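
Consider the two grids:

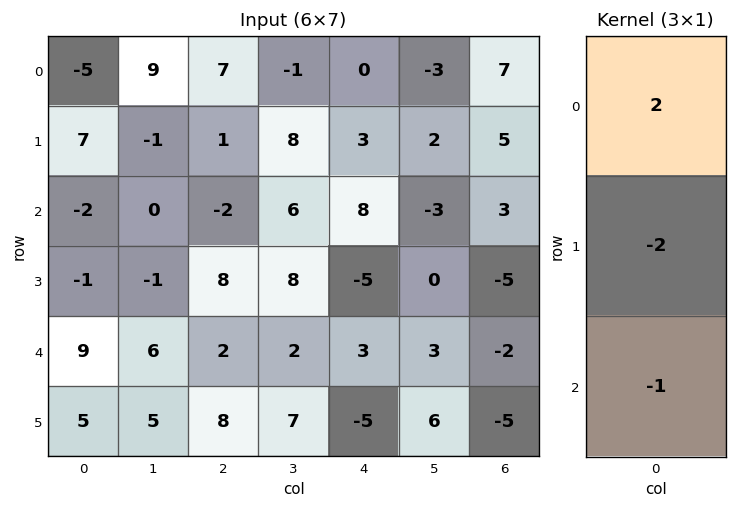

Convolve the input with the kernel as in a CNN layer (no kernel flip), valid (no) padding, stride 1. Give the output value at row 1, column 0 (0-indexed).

The receptive field on the input at this output position is [7 / -2 / -1]. Elementwise product with the kernel and sum: 7·2 + -2·-2 + -1·-1.

19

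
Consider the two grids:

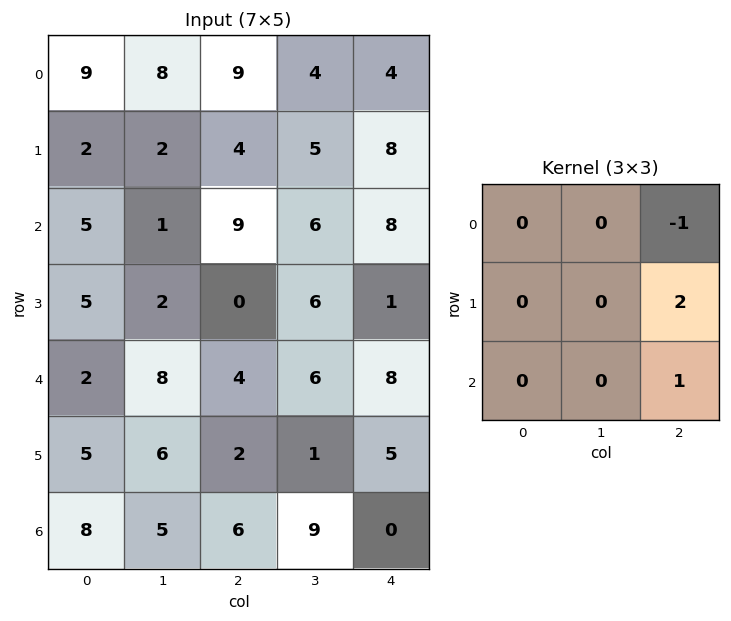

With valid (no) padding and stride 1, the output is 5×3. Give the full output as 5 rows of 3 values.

Output[0,0]: The receptive field on the input at this output position is [9 8 9 / 2 2 4 / 5 1 9]. Elementwise product with the kernel and sum: 9·-1 + 4·2 + 9·1.

8 12 20
14 13 9
-5 12 2
10 7 20
6 5 2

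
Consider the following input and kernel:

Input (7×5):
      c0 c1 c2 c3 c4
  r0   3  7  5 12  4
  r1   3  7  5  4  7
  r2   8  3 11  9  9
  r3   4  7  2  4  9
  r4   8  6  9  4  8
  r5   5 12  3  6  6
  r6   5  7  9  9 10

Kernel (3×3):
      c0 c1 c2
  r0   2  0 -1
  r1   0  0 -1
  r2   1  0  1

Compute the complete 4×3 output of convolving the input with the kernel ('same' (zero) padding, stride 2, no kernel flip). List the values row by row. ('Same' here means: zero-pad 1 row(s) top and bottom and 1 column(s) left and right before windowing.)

Output[0,0]: The receptive field on the zero-padded input at this output position is [0 0 0 / 0 3 7 / 0 3 7]. Elementwise product with the kernel and sum: 0·2 + 0·-1 + 7·-1 + 0·1 + 7·1.

0 -1 4
-3 12 12
-1 24 14
-19 9 12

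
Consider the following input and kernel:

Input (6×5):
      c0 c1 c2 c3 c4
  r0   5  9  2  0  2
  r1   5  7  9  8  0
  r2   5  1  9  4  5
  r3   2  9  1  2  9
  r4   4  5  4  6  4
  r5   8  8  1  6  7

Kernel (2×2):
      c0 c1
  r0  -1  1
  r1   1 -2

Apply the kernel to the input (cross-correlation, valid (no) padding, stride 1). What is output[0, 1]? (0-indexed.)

The receptive field on the input at this output position is [9 2 / 7 9]. Elementwise product with the kernel and sum: 9·-1 + 2·1 + 7·1 + 9·-2.

-18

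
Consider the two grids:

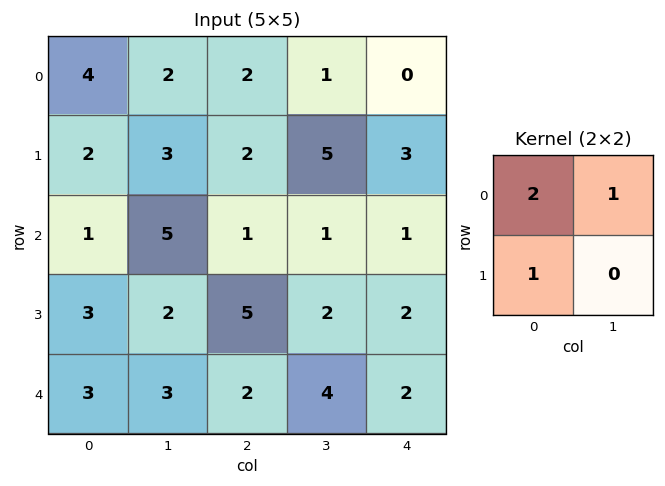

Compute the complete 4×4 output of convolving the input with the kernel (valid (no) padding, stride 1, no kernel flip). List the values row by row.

12 9 7 7
8 13 10 14
10 13 8 5
11 12 14 10

Output[0,0]: The receptive field on the input at this output position is [4 2 / 2 3]. Elementwise product with the kernel and sum: 4·2 + 2·1 + 2·1.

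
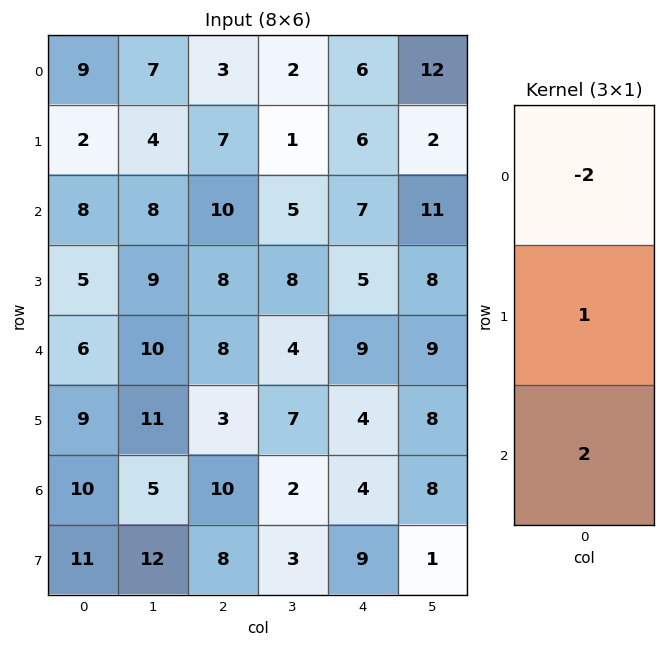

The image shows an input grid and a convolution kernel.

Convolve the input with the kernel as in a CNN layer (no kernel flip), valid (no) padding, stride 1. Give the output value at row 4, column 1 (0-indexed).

The receptive field on the input at this output position is [10 / 11 / 5]. Elementwise product with the kernel and sum: 10·-2 + 11·1 + 5·2.

1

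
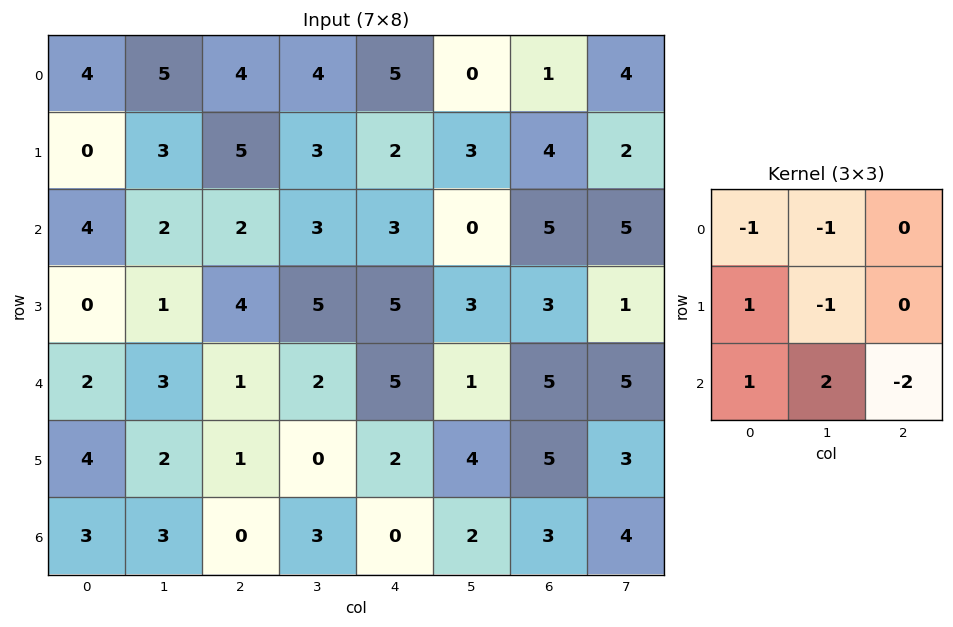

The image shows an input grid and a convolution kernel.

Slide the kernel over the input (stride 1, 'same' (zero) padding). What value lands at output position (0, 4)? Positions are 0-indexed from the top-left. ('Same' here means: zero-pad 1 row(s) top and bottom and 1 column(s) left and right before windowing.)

The receptive field on the zero-padded input at this output position is [0 0 0 / 4 5 0 / 3 2 3]. Elementwise product with the kernel and sum: 0·-1 + 0·-1 + 4·1 + 5·-1 + 3·1 + 2·2 + 3·-2.

0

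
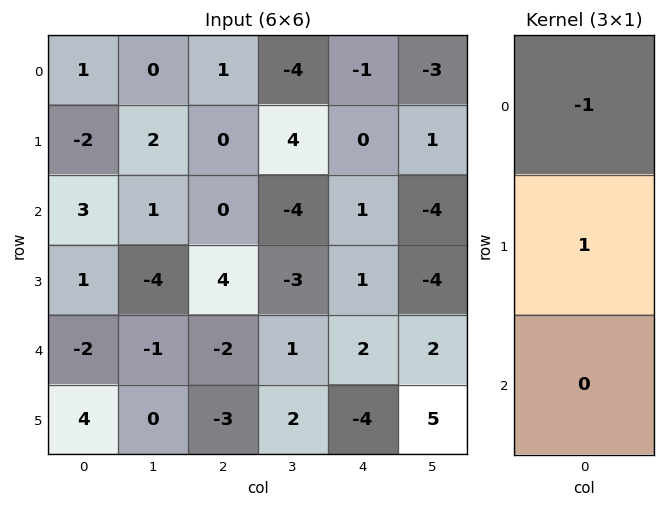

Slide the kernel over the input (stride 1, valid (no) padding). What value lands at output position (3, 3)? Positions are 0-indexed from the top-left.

4

The receptive field on the input at this output position is [-3 / 1 / 2]. Elementwise product with the kernel and sum: -3·-1 + 1·1.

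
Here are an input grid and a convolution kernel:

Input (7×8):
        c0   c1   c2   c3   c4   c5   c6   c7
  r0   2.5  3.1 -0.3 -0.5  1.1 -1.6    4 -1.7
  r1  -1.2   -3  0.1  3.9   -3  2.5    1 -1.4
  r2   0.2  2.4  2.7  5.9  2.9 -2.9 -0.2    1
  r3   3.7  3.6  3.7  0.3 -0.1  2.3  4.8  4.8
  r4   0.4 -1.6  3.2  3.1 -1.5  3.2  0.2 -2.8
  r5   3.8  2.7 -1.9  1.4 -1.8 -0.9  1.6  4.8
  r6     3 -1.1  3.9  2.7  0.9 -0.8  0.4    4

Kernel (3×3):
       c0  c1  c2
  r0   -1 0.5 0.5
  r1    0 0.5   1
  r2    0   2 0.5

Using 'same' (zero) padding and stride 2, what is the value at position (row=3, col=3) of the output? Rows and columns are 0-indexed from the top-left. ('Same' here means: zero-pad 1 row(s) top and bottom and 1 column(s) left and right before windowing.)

8.3

The receptive field on the zero-padded input at this output position is [-0.9 1.6 4.8 / -0.8 0.4 4 / 0 0 0]. Elementwise product with the kernel and sum: -0.9·-1 + 1.6·0.5 + 4.8·0.5 + 0.4·0.5 + 4·1 + 0·2 + 0·0.5.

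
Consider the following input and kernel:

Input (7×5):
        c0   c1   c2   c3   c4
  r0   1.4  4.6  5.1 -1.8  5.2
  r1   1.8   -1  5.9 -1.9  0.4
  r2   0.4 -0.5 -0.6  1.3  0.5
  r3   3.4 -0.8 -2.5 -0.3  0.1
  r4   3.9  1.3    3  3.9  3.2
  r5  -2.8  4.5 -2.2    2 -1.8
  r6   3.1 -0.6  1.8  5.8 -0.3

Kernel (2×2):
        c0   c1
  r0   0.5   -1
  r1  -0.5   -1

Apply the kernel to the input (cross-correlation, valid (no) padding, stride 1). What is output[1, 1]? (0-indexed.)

-5.55

The receptive field on the input at this output position is [-1 5.9 / -0.5 -0.6]. Elementwise product with the kernel and sum: -1·0.5 + 5.9·-1 + -0.5·-0.5 + -0.6·-1.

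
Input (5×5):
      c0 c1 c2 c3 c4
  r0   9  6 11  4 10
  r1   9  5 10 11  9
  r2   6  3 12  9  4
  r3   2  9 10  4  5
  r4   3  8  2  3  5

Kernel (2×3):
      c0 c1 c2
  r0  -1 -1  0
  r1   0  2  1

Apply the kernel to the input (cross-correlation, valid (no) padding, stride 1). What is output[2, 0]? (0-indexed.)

19

The receptive field on the input at this output position is [6 3 12 / 2 9 10]. Elementwise product with the kernel and sum: 6·-1 + 3·-1 + 9·2 + 10·1.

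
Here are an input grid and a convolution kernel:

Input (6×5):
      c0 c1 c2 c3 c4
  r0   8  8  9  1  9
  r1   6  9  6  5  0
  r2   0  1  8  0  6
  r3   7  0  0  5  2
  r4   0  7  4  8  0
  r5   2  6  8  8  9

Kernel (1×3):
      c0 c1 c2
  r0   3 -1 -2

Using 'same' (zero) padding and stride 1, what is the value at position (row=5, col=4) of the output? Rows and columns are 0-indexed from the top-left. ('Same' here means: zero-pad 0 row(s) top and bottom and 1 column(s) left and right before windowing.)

15

The receptive field on the zero-padded input at this output position is [8 9 0]. Elementwise product with the kernel and sum: 8·3 + 9·-1 + 0·-2.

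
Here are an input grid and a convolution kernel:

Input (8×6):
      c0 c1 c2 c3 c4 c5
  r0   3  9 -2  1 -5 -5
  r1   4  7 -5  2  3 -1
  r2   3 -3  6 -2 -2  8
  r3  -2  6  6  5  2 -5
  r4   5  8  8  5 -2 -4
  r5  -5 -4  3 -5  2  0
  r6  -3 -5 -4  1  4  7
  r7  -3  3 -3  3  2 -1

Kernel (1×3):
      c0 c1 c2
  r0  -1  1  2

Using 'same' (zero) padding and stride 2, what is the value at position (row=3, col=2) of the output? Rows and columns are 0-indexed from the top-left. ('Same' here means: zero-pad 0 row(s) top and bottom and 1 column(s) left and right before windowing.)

17

The receptive field on the zero-padded input at this output position is [1 4 7]. Elementwise product with the kernel and sum: 1·-1 + 4·1 + 7·2.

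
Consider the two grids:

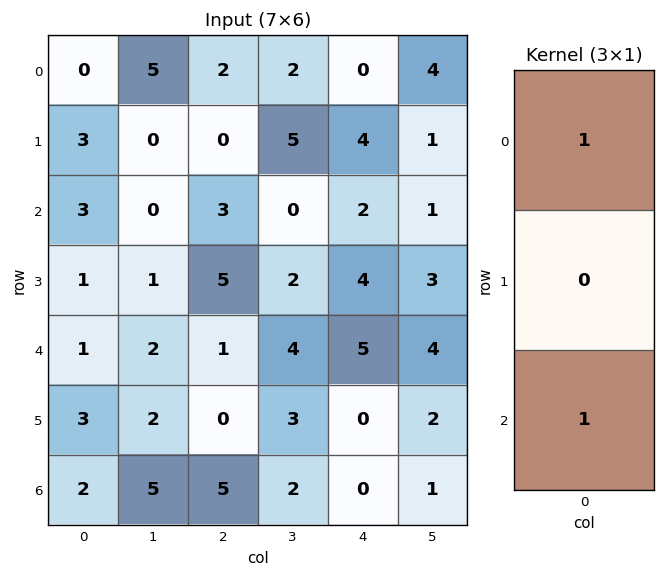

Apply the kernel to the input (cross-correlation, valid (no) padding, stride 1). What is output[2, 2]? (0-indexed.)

4

The receptive field on the input at this output position is [3 / 5 / 1]. Elementwise product with the kernel and sum: 3·1 + 1·1.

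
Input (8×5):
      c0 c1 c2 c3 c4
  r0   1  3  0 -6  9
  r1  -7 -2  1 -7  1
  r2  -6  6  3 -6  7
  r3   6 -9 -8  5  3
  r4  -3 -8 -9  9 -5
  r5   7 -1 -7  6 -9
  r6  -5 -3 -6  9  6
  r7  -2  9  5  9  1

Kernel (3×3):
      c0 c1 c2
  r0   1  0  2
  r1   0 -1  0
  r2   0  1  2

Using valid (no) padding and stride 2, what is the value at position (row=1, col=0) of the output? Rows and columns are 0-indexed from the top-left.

-17

The receptive field on the input at this output position is [-6 6 3 / 6 -9 -8 / -3 -8 -9]. Elementwise product with the kernel and sum: -6·1 + 3·2 + -9·-1 + -8·1 + -9·2.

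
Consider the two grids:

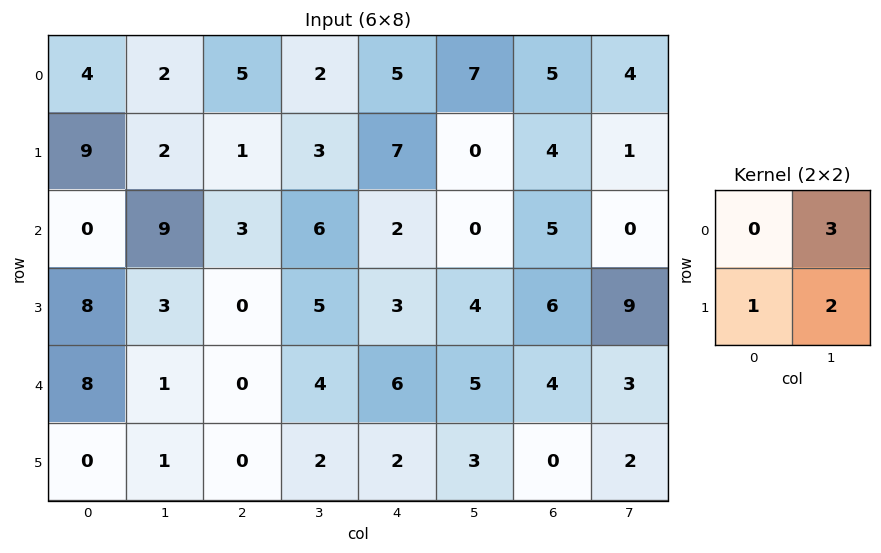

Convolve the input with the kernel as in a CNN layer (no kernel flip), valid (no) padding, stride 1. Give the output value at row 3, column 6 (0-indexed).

The receptive field on the input at this output position is [6 9 / 4 3]. Elementwise product with the kernel and sum: 9·3 + 4·1 + 3·2.

37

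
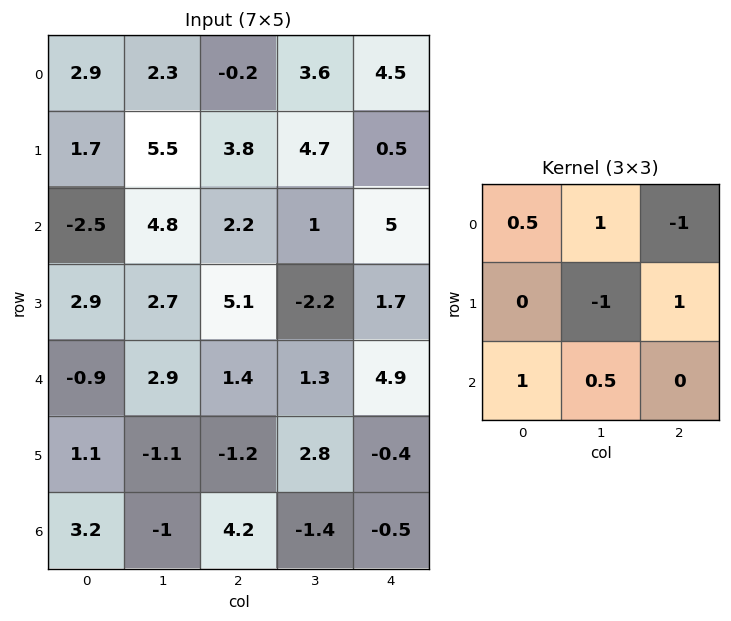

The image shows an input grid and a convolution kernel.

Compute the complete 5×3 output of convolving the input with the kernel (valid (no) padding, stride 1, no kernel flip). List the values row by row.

Output[0,0]: The receptive field on the input at this output position is [2.9 2.3 -0.2 / 1.7 5.5 3.8 / -2.5 4.8 2.2]. Elementwise product with the kernel and sum: 2.9·0.5 + 2.3·1 + -0.2·-1 + 5.5·-1 + 3.8·1 + -2.5·1 + 4.8·0.5.

2.15 4.15 -2.5
4.2 5.9 14.1
4.3 -0.1 3.05
-1.9 6.85 2.45
3.65 6.65 -2.6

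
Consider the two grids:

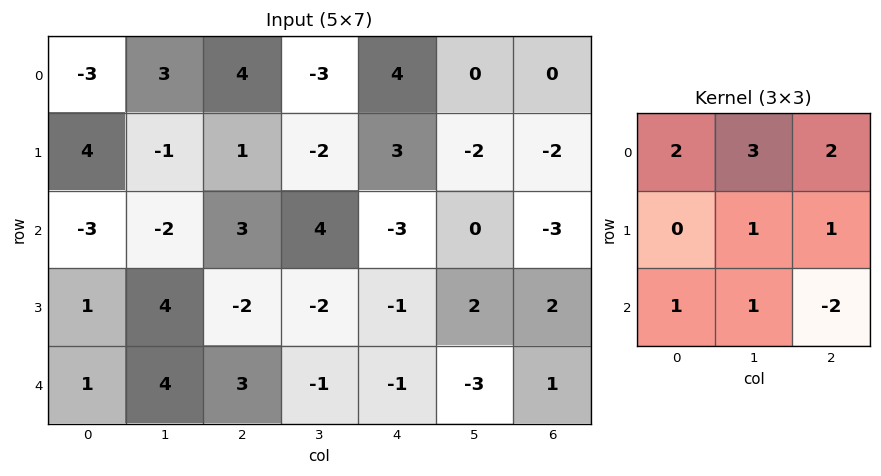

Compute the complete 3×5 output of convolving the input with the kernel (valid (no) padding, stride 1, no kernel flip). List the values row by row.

0 4 21 8 7
17 10 1 -9 -10
-5 18 13 4 -14

Output[0,0]: The receptive field on the input at this output position is [-3 3 4 / 4 -1 1 / -3 -2 3]. Elementwise product with the kernel and sum: -3·2 + 3·3 + 4·2 + -1·1 + 1·1 + -3·1 + -2·1 + 3·-2.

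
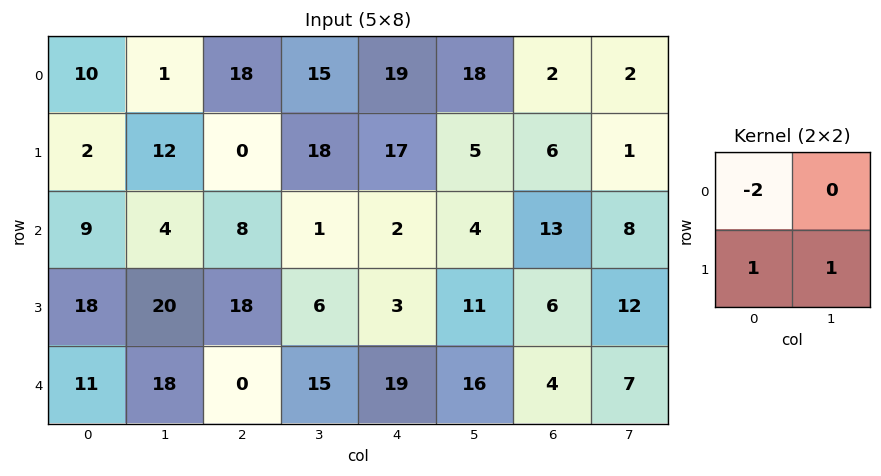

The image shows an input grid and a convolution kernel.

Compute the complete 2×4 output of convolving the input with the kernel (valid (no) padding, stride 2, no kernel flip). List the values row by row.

Output[0,0]: The receptive field on the input at this output position is [10 1 / 2 12]. Elementwise product with the kernel and sum: 10·-2 + 2·1 + 12·1.

-6 -18 -16 3
20 8 10 -8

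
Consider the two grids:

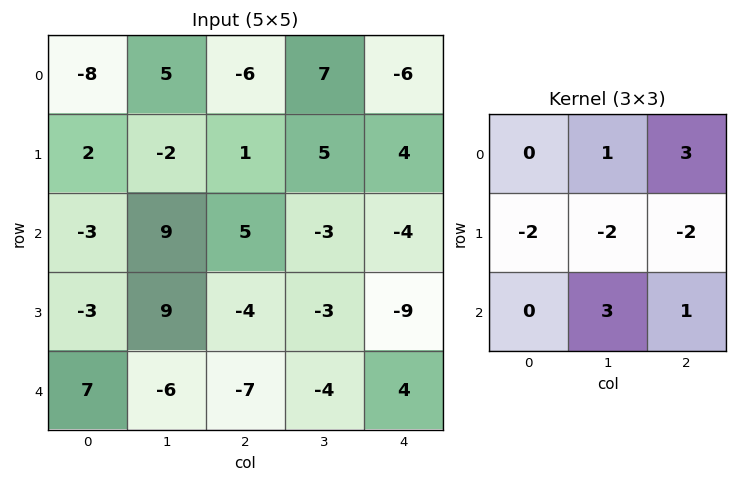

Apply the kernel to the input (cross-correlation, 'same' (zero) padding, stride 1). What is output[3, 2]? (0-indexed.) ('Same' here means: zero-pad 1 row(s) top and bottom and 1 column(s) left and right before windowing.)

The receptive field on the zero-padded input at this output position is [9 5 -3 / 9 -4 -3 / -6 -7 -4]. Elementwise product with the kernel and sum: 5·1 + -3·3 + 9·-2 + -4·-2 + -3·-2 + -7·3 + -4·1.

-33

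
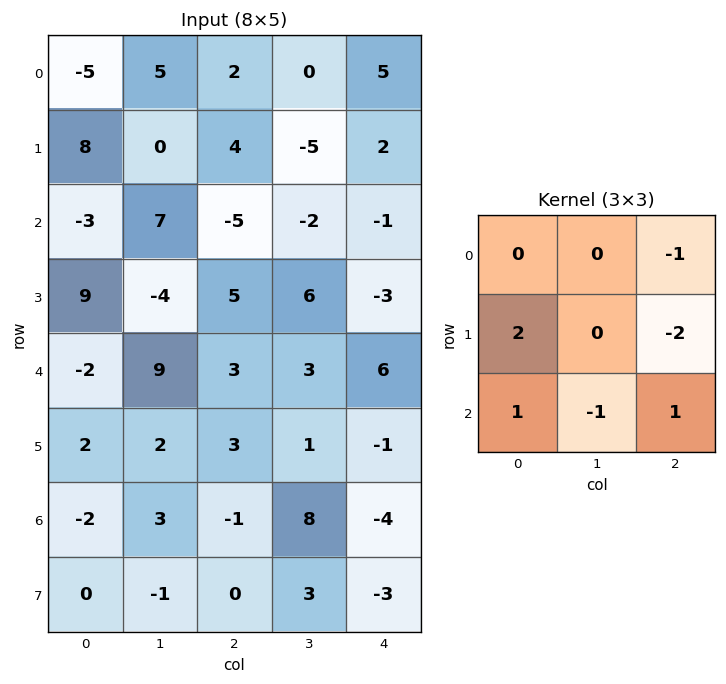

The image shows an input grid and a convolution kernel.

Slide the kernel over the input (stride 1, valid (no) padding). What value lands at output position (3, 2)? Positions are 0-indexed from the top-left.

The receptive field on the input at this output position is [5 6 -3 / 3 3 6 / 3 1 -1]. Elementwise product with the kernel and sum: -3·-1 + 3·2 + 6·-2 + 3·1 + 1·-1 + -1·1.

-2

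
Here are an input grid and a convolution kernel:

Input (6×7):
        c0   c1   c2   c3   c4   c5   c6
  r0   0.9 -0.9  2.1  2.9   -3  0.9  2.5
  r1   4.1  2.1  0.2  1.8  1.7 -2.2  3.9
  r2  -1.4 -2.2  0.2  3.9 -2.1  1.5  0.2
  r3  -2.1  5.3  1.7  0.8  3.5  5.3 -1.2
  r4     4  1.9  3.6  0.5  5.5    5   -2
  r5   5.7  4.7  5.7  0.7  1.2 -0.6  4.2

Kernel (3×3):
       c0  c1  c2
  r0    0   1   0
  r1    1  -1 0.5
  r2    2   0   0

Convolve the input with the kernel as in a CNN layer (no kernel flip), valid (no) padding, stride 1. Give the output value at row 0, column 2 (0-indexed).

2.55

The receptive field on the input at this output position is [2.1 2.9 -3 / 0.2 1.8 1.7 / 0.2 3.9 -2.1]. Elementwise product with the kernel and sum: 2.9·1 + 0.2·1 + 1.8·-1 + 1.7·0.5 + 0.2·2.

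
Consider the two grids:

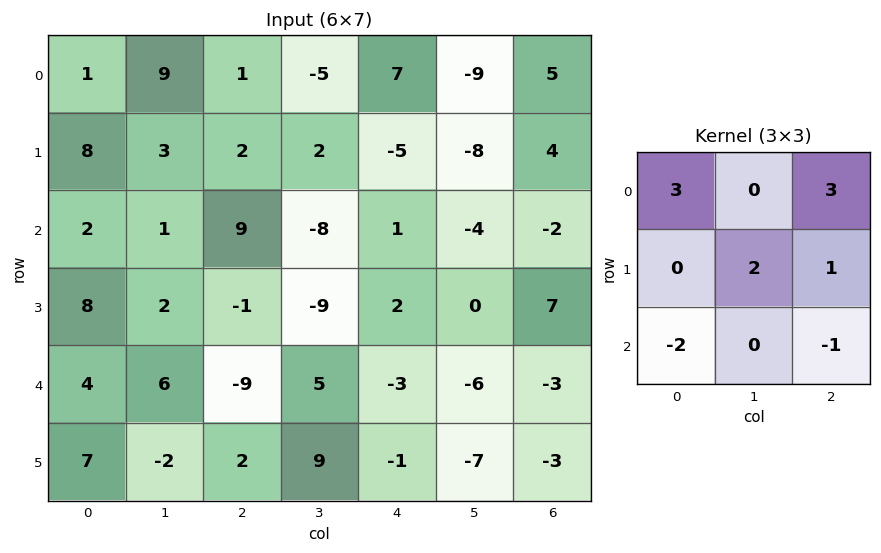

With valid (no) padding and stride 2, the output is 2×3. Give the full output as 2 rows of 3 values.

1 4 24
37 35 13

Output[0,0]: The receptive field on the input at this output position is [1 9 1 / 8 3 2 / 2 1 9]. Elementwise product with the kernel and sum: 1·3 + 1·3 + 3·2 + 2·1 + 2·-2 + 9·-1.
Output[0,1]: The receptive field on the input at this output position is [1 -5 7 / 2 2 -5 / 9 -8 1]. Elementwise product with the kernel and sum: 1·3 + 7·3 + 2·2 + -5·1 + 9·-2 + 1·-1.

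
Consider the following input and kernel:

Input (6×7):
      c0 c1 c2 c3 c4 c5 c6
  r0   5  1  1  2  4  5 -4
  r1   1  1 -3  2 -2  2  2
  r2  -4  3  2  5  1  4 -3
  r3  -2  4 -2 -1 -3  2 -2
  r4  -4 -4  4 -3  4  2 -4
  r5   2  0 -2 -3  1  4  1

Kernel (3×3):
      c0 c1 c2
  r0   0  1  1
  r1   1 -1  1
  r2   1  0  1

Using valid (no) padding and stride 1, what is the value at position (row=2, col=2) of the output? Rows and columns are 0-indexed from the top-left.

The receptive field on the input at this output position is [2 5 1 / -2 -1 -3 / 4 -3 4]. Elementwise product with the kernel and sum: 5·1 + 1·1 + -2·1 + -1·-1 + -3·1 + 4·1 + 4·1.

10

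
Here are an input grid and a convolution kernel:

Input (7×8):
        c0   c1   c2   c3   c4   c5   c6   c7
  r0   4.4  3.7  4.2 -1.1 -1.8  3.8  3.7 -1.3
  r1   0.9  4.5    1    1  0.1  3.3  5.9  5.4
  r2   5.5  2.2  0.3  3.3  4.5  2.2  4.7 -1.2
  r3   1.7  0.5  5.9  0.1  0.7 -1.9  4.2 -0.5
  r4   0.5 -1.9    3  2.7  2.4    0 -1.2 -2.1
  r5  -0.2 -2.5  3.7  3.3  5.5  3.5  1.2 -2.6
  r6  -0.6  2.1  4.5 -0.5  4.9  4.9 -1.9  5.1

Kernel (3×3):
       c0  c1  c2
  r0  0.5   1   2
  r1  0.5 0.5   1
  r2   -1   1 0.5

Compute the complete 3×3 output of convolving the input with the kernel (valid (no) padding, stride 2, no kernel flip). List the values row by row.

14.85 3.75 17.95
11.65 17.05 14.45
11.65 15.45 3.55

Output[0,0]: The receptive field on the input at this output position is [4.4 3.7 4.2 / 0.9 4.5 1 / 5.5 2.2 0.3]. Elementwise product with the kernel and sum: 4.4·0.5 + 3.7·1 + 4.2·2 + 0.9·0.5 + 4.5·0.5 + 1·1 + 5.5·-1 + 2.2·1 + 0.3·0.5.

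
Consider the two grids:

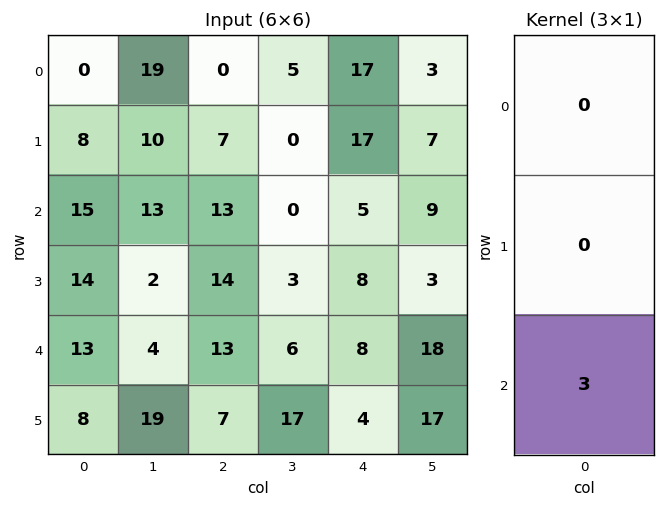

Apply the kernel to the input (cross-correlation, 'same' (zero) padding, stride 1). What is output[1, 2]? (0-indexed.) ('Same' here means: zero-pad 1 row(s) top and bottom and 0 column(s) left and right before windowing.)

The receptive field on the zero-padded input at this output position is [0 / 7 / 13]. Elementwise product with the kernel and sum: 13·3.

39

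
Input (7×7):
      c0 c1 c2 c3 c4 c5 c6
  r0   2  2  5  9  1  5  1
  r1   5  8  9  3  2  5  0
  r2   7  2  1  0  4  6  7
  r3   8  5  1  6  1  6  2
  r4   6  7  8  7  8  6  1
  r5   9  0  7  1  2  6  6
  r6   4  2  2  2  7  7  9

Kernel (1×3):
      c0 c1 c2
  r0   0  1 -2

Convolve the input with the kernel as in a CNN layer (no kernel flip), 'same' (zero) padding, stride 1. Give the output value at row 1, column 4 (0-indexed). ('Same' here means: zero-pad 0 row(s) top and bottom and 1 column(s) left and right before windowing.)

-8

The receptive field on the zero-padded input at this output position is [3 2 5]. Elementwise product with the kernel and sum: 2·1 + 5·-2.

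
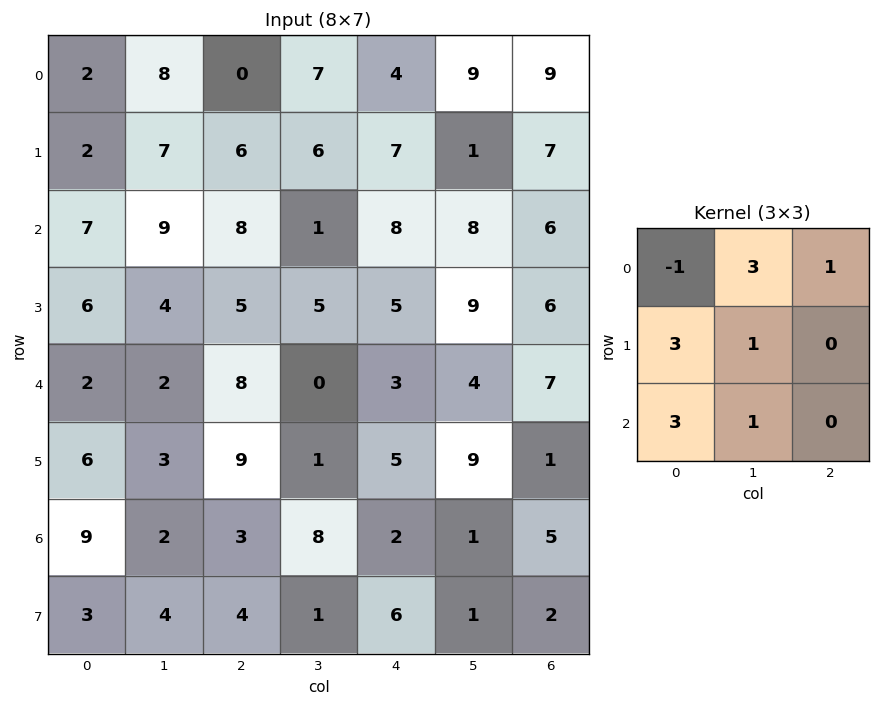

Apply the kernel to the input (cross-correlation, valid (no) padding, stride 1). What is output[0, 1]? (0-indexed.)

The receptive field on the input at this output position is [8 0 7 / 7 6 6 / 9 8 1]. Elementwise product with the kernel and sum: 8·-1 + 0·3 + 7·1 + 7·3 + 6·1 + 9·3 + 8·1.

61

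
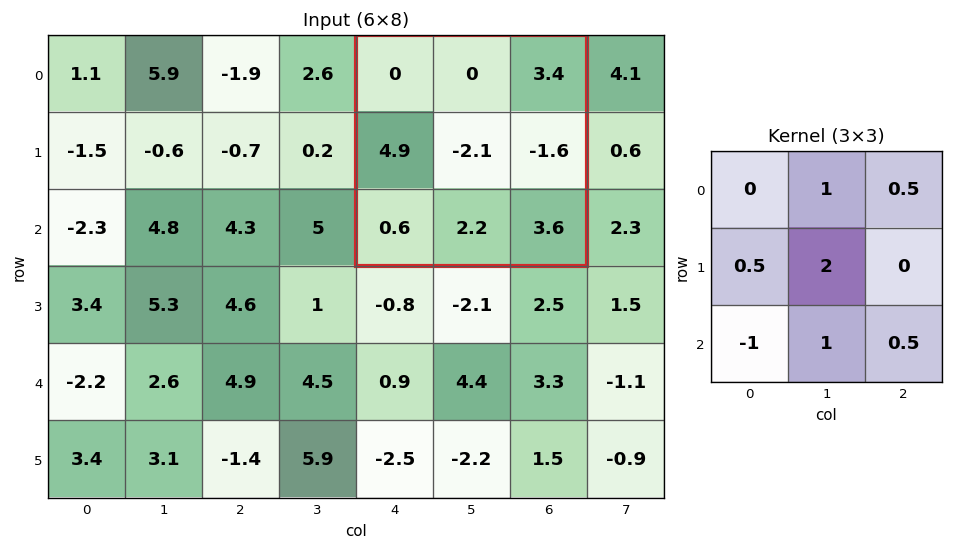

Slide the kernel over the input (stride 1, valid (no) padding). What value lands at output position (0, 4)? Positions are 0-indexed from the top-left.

The receptive field on the input at this output position is [0 0 3.4 / 4.9 -2.1 -1.6 / 0.6 2.2 3.6]. Elementwise product with the kernel and sum: 0·1 + 3.4·0.5 + 4.9·0.5 + -2.1·2 + 0.6·-1 + 2.2·1 + 3.6·0.5.

3.35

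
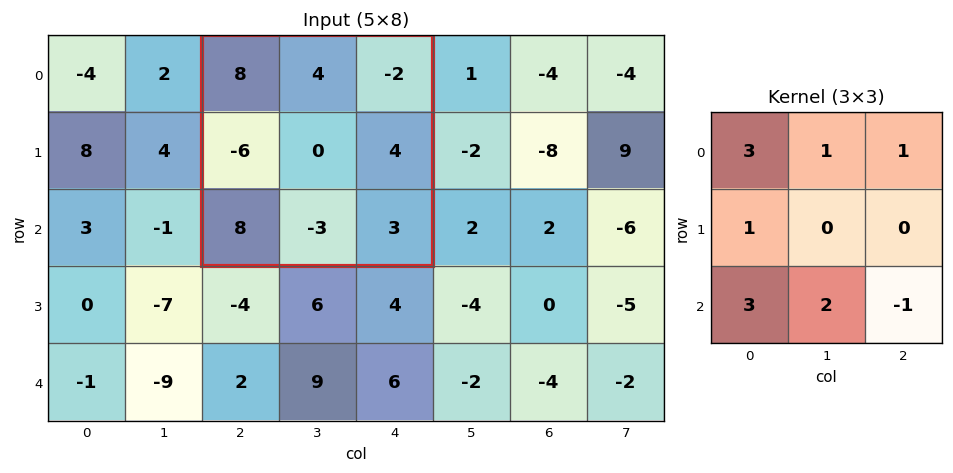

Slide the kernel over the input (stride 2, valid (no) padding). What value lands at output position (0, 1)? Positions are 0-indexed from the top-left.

The receptive field on the input at this output position is [8 4 -2 / -6 0 4 / 8 -3 3]. Elementwise product with the kernel and sum: 8·3 + 4·1 + -2·1 + -6·1 + 8·3 + -3·2 + 3·-1.

35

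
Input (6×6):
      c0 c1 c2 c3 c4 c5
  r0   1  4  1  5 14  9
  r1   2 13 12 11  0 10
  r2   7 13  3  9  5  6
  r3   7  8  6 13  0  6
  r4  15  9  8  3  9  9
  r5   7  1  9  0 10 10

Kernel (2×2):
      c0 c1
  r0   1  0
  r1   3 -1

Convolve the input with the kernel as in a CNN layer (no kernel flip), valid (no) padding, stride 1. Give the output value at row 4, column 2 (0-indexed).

35

The receptive field on the input at this output position is [8 3 / 9 0]. Elementwise product with the kernel and sum: 8·1 + 9·3 + 0·-1.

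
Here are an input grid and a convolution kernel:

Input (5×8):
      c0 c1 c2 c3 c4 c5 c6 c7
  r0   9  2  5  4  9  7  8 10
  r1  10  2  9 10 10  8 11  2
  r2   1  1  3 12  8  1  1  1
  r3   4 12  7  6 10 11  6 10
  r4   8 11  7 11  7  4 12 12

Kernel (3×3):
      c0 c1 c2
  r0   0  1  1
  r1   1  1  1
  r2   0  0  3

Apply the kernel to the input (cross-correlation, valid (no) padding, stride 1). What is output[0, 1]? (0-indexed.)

66

The receptive field on the input at this output position is [2 5 4 / 2 9 10 / 1 3 12]. Elementwise product with the kernel and sum: 5·1 + 4·1 + 2·1 + 9·1 + 10·1 + 12·3.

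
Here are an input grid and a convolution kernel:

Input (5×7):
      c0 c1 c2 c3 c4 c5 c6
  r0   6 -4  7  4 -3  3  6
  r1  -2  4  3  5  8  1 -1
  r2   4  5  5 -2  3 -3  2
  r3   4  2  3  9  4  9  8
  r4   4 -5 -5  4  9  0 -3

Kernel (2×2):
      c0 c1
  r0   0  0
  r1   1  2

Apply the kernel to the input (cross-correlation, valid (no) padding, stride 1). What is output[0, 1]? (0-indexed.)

10

The receptive field on the input at this output position is [-4 7 / 4 3]. Elementwise product with the kernel and sum: 4·1 + 3·2.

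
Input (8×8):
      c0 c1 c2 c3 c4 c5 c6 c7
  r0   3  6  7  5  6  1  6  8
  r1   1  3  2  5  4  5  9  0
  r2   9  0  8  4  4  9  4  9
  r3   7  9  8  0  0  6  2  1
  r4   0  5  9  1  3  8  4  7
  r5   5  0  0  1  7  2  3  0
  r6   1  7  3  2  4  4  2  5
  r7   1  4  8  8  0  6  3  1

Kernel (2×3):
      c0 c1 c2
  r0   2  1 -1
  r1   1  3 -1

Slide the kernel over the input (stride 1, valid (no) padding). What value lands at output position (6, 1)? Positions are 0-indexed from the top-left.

The receptive field on the input at this output position is [7 3 2 / 4 8 8]. Elementwise product with the kernel and sum: 7·2 + 3·1 + 2·-1 + 4·1 + 8·3 + 8·-1.

35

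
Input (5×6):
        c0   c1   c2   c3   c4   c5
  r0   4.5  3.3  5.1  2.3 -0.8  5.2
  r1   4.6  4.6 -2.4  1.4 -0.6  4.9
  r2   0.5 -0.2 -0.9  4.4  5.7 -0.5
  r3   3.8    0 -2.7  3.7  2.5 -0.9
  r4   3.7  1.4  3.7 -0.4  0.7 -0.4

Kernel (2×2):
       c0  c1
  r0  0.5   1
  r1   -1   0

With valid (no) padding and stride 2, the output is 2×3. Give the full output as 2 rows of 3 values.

Output[0,0]: The receptive field on the input at this output position is [4.5 3.3 / 4.6 4.6]. Elementwise product with the kernel and sum: 4.5·0.5 + 3.3·1 + 4.6·-1.

0.95 7.25 5.4
-3.75 6.65 -0.15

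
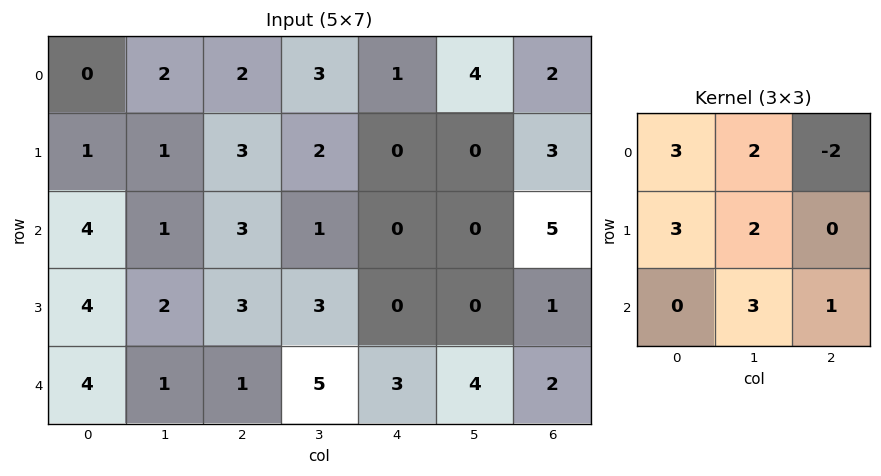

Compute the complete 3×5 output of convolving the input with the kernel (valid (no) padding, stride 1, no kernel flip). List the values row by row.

11 23 26 9 12
22 26 33 9 -5
28 27 44 25 4

Output[0,0]: The receptive field on the input at this output position is [0 2 2 / 1 1 3 / 4 1 3]. Elementwise product with the kernel and sum: 0·3 + 2·2 + 2·-2 + 1·3 + 1·2 + 1·3 + 3·1.
Output[0,1]: The receptive field on the input at this output position is [2 2 3 / 1 3 2 / 1 3 1]. Elementwise product with the kernel and sum: 2·3 + 2·2 + 3·-2 + 1·3 + 3·2 + 3·3 + 1·1.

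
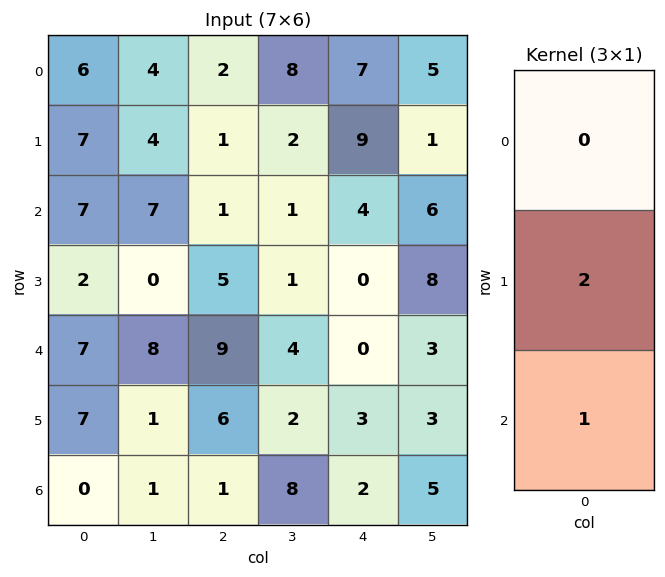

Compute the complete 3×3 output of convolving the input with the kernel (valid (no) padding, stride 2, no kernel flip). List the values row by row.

Output[0,0]: The receptive field on the input at this output position is [6 / 7 / 7]. Elementwise product with the kernel and sum: 7·2 + 7·1.

21 3 22
11 19 0
14 13 8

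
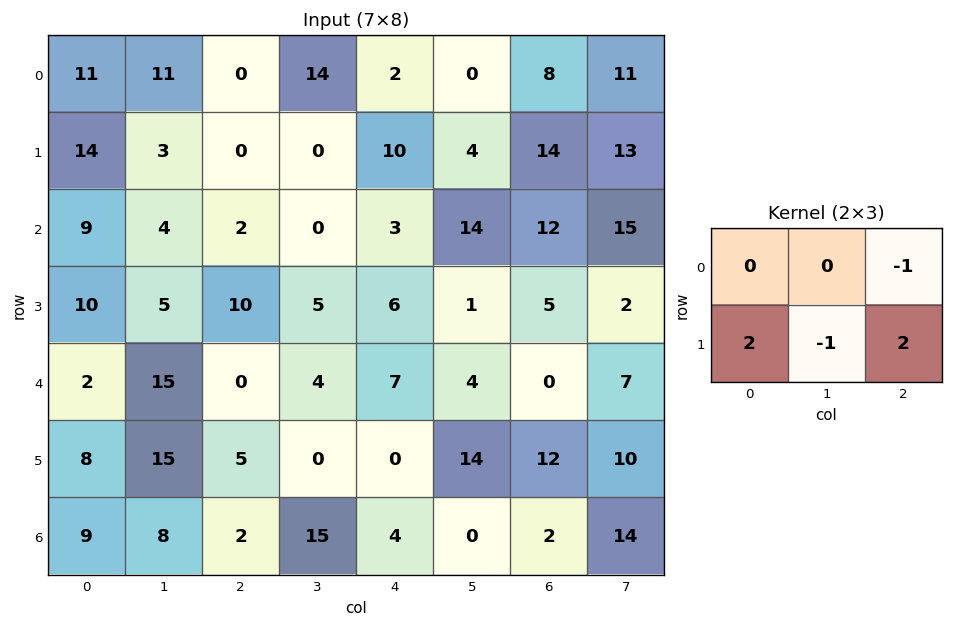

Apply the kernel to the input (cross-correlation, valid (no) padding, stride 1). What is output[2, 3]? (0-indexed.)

The receptive field on the input at this output position is [0 3 14 / 5 6 1]. Elementwise product with the kernel and sum: 14·-1 + 5·2 + 6·-1 + 1·2.

-8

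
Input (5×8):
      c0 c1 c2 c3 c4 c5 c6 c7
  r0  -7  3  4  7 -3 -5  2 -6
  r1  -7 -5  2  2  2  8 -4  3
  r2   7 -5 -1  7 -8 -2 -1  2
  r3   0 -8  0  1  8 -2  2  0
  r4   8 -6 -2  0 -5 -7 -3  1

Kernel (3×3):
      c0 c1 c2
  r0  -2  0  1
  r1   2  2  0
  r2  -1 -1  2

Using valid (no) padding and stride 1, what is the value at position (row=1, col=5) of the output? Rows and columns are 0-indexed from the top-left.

The receptive field on the input at this output position is [8 -4 3 / -2 -1 2 / -2 2 0]. Elementwise product with the kernel and sum: 8·-2 + 3·1 + -2·2 + -1·2 + -2·-1 + 2·-1 + 0·2.

-19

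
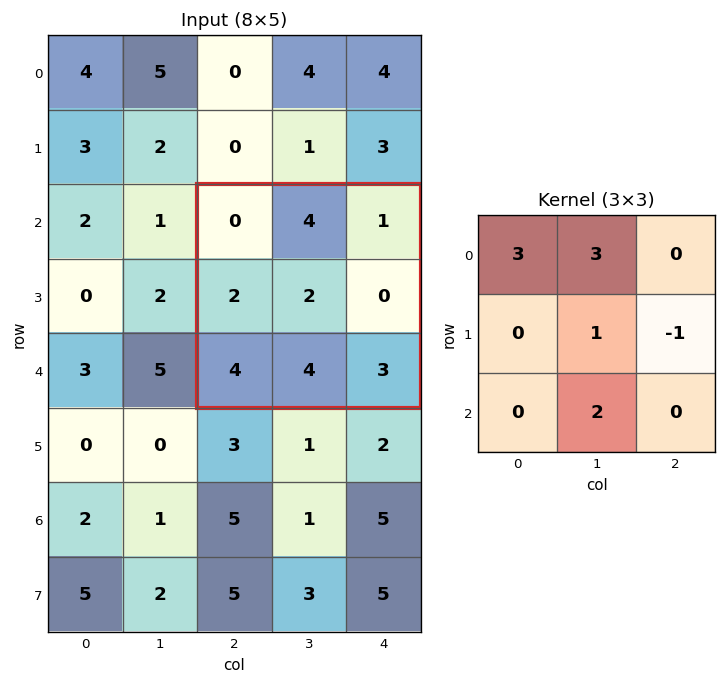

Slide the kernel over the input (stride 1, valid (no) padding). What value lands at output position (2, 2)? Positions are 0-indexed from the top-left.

The receptive field on the input at this output position is [0 4 1 / 2 2 0 / 4 4 3]. Elementwise product with the kernel and sum: 0·3 + 4·3 + 2·1 + 0·-1 + 4·2.

22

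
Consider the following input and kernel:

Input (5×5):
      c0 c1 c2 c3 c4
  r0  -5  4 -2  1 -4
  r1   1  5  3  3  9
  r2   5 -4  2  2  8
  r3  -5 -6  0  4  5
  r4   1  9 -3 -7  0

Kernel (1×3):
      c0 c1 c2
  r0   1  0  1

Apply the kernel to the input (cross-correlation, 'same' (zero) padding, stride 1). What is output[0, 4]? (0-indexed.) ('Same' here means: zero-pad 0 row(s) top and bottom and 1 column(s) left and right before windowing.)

The receptive field on the zero-padded input at this output position is [1 -4 0]. Elementwise product with the kernel and sum: 1·1 + 0·1.

1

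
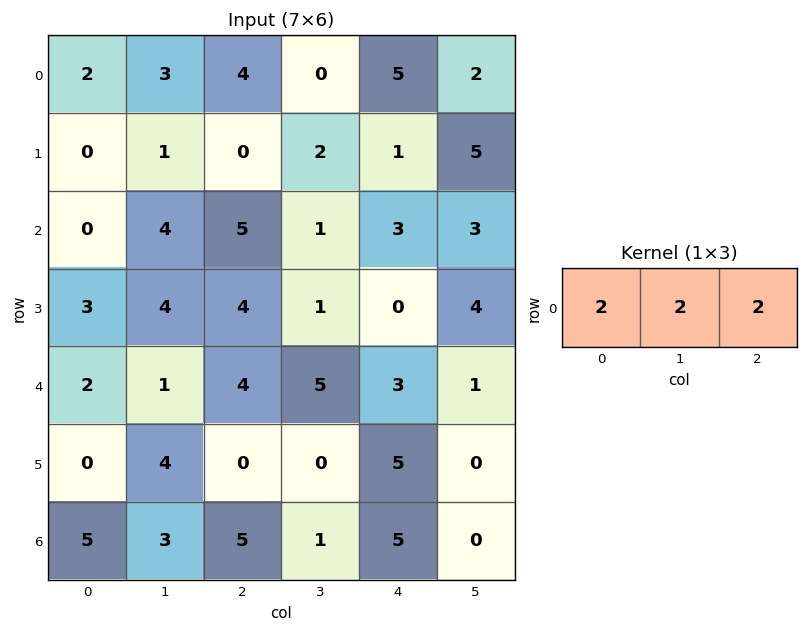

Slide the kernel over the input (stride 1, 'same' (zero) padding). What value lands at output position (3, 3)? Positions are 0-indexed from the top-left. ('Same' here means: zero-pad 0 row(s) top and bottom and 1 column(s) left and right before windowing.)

10

The receptive field on the zero-padded input at this output position is [4 1 0]. Elementwise product with the kernel and sum: 4·2 + 1·2 + 0·2.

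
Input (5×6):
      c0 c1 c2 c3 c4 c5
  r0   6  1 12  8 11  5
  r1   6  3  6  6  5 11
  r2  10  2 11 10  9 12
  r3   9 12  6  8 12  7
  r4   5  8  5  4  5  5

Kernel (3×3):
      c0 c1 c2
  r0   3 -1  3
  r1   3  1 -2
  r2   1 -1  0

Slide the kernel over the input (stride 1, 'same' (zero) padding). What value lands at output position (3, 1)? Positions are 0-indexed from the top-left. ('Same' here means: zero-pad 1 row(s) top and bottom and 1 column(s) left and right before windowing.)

The receptive field on the zero-padded input at this output position is [10 2 11 / 9 12 6 / 5 8 5]. Elementwise product with the kernel and sum: 10·3 + 2·-1 + 11·3 + 9·3 + 12·1 + 6·-2 + 5·1 + 8·-1.

85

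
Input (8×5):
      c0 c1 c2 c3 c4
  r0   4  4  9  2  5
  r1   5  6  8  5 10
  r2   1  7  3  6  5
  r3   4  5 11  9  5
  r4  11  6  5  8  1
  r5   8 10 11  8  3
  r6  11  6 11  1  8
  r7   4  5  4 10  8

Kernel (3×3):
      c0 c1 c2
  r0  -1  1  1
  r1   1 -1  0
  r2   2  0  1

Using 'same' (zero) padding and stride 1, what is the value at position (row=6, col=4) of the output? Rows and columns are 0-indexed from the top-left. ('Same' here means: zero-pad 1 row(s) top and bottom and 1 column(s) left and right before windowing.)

The receptive field on the zero-padded input at this output position is [8 3 0 / 1 8 0 / 10 8 0]. Elementwise product with the kernel and sum: 8·-1 + 3·1 + 0·1 + 1·1 + 8·-1 + 10·2 + 0·1.

8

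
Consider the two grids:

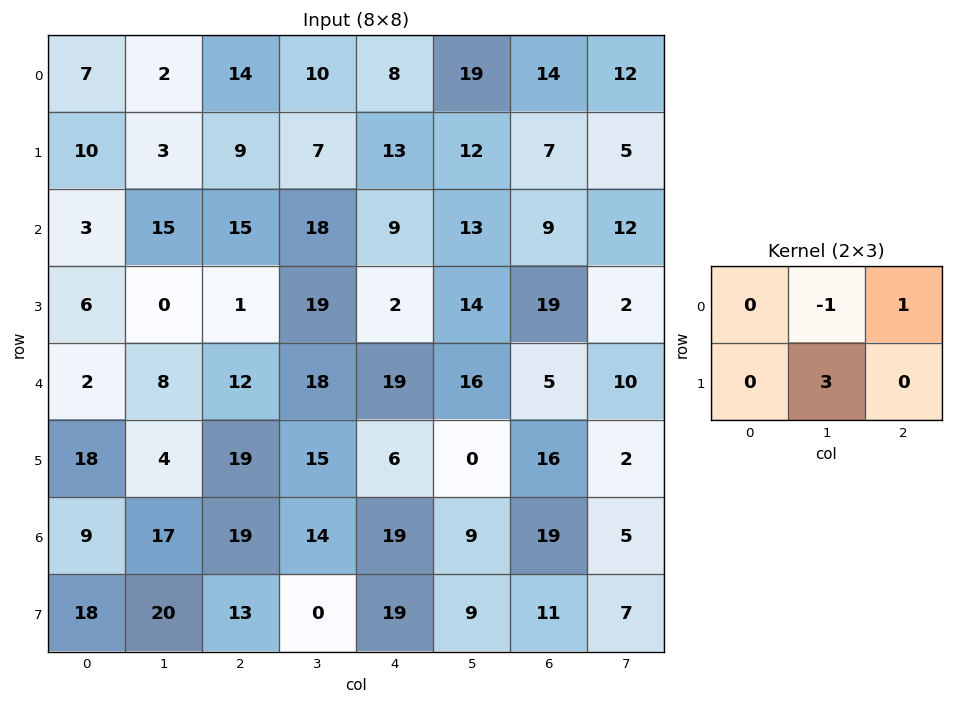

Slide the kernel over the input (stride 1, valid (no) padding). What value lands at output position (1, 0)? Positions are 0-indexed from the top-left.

51

The receptive field on the input at this output position is [10 3 9 / 3 15 15]. Elementwise product with the kernel and sum: 3·-1 + 9·1 + 15·3.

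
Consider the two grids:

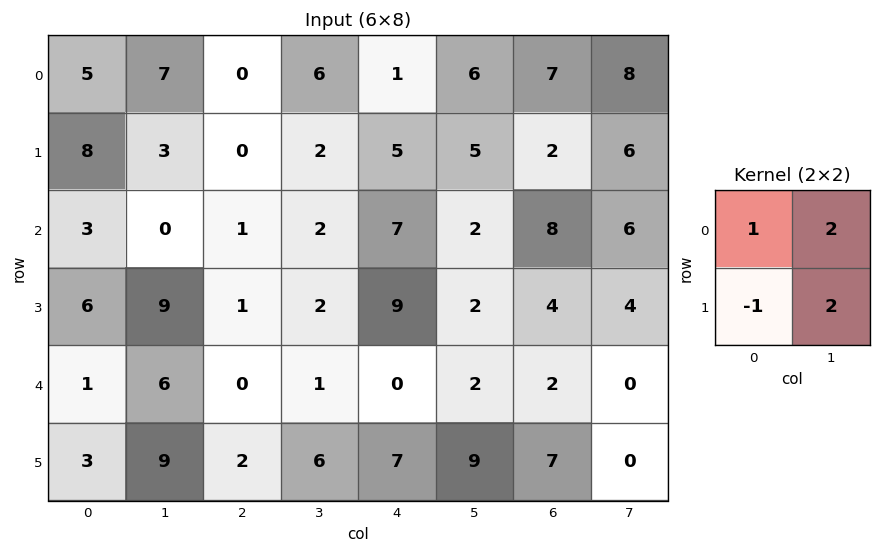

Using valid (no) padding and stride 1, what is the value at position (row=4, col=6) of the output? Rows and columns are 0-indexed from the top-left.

-5

The receptive field on the input at this output position is [2 0 / 7 0]. Elementwise product with the kernel and sum: 2·1 + 0·2 + 7·-1 + 0·2.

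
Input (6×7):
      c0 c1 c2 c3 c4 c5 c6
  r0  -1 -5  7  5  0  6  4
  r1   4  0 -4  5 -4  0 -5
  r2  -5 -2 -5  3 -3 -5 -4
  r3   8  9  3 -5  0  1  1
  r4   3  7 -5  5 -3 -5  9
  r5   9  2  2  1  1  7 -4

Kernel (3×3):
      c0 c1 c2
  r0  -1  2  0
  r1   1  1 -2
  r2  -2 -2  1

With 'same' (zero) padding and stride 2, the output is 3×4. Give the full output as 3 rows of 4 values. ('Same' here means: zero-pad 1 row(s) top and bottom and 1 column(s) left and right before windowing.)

Output[0,0]: The receptive field on the zero-padded input at this output position is [0 0 0 / 0 -1 -5 / 0 4 0]. Elementwise product with the kernel and sum: 0·-1 + 0·2 + 0·1 + -1·1 + -5·-2 + 0·-2 + 4·-2 + 0·1.

1 5 -9 20
0 -50 8 -23
-11 -18 20 -1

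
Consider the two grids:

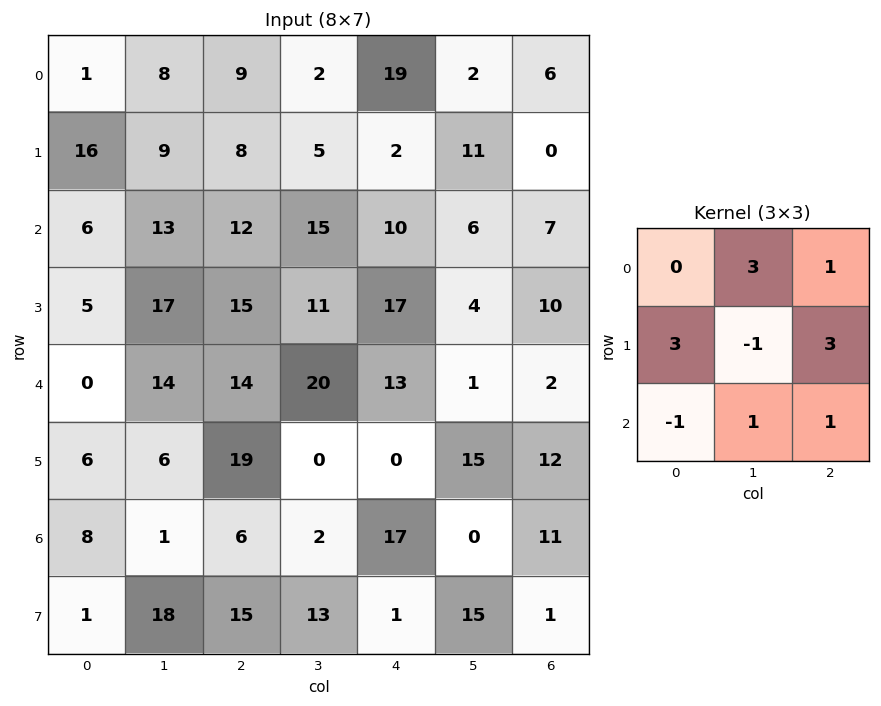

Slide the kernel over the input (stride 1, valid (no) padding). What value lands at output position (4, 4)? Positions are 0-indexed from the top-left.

20

The receptive field on the input at this output position is [13 1 2 / 0 15 12 / 17 0 11]. Elementwise product with the kernel and sum: 1·3 + 2·1 + 0·3 + 15·-1 + 12·3 + 17·-1 + 0·1 + 11·1.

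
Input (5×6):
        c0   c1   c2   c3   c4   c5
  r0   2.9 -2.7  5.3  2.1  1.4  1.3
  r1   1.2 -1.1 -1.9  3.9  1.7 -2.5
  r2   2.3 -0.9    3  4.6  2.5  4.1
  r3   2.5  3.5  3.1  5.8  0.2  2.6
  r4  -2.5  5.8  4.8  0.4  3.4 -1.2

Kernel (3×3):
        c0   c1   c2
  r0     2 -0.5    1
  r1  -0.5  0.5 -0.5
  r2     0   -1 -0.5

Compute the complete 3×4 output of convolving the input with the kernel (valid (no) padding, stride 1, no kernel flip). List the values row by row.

11.65 -13.6 7.15 0.4
-7.1 -3.7 -10.4 -0.15
-1.2 -6.8 5.35 5.15

Output[0,0]: The receptive field on the input at this output position is [2.9 -2.7 5.3 / 1.2 -1.1 -1.9 / 2.3 -0.9 3]. Elementwise product with the kernel and sum: 2.9·2 + -2.7·-0.5 + 5.3·1 + 1.2·-0.5 + -1.1·0.5 + -1.9·-0.5 + -0.9·-1 + 3·-0.5.
Output[0,1]: The receptive field on the input at this output position is [-2.7 5.3 2.1 / -1.1 -1.9 3.9 / -0.9 3 4.6]. Elementwise product with the kernel and sum: -2.7·2 + 5.3·-0.5 + 2.1·1 + -1.1·-0.5 + -1.9·0.5 + 3.9·-0.5 + 3·-1 + 4.6·-0.5.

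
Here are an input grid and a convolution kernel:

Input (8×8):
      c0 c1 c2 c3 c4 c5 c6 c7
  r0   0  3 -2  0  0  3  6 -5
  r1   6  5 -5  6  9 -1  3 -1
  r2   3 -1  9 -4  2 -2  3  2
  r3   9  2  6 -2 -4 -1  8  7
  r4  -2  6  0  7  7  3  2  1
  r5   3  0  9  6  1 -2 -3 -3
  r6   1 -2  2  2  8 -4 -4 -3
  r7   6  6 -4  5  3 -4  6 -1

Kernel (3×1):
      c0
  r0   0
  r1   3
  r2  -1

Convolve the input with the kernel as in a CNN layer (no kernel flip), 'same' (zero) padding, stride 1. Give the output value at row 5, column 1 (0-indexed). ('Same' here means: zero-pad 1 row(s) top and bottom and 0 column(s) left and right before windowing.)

The receptive field on the zero-padded input at this output position is [6 / 0 / -2]. Elementwise product with the kernel and sum: 0·3 + -2·-1.

2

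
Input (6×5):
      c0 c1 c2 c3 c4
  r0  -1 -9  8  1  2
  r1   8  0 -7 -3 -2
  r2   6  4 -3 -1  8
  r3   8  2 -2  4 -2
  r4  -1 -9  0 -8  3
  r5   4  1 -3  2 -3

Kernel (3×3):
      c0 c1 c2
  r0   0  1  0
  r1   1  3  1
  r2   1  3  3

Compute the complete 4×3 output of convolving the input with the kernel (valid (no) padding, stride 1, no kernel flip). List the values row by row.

1 -24 1
23 -5 3
-12 -36 -8
-28 -21 -23

Output[0,0]: The receptive field on the input at this output position is [-1 -9 8 / 8 0 -7 / 6 4 -3]. Elementwise product with the kernel and sum: -9·1 + 8·1 + 0·3 + -7·1 + 6·1 + 4·3 + -3·3.
Output[0,1]: The receptive field on the input at this output position is [-9 8 1 / 0 -7 -3 / 4 -3 -1]. Elementwise product with the kernel and sum: 8·1 + 0·1 + -7·3 + -3·1 + 4·1 + -3·3 + -1·3.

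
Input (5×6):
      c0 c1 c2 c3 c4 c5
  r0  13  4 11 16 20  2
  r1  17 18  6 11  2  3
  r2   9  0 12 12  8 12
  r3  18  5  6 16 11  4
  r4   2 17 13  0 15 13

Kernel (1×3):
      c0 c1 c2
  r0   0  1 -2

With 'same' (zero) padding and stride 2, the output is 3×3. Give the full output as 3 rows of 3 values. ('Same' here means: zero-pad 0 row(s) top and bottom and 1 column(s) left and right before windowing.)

5 -21 16
9 -12 -16
-32 13 -11

Output[0,0]: The receptive field on the zero-padded input at this output position is [0 13 4]. Elementwise product with the kernel and sum: 13·1 + 4·-2.
Output[0,1]: The receptive field on the zero-padded input at this output position is [4 11 16]. Elementwise product with the kernel and sum: 11·1 + 16·-2.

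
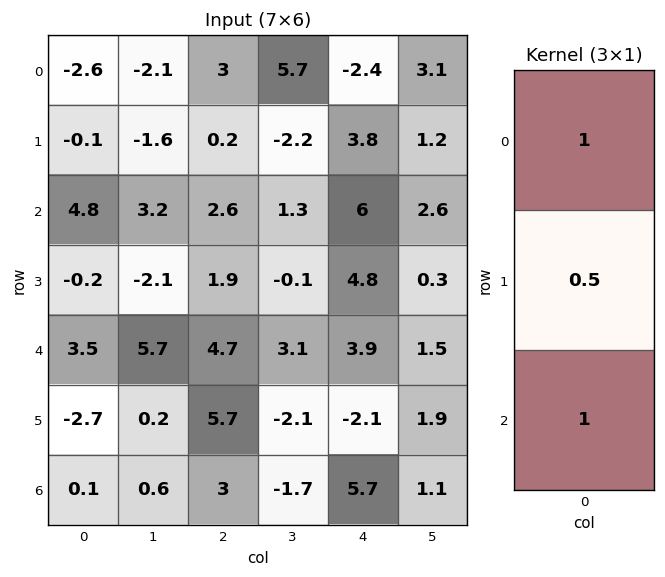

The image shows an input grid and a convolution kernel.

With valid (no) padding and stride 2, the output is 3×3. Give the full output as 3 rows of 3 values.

Output[0,0]: The receptive field on the input at this output position is [-2.6 / -0.1 / 4.8]. Elementwise product with the kernel and sum: -2.6·1 + -0.1·0.5 + 4.8·1.

2.15 5.7 5.5
8.2 8.25 12.3
2.25 10.55 8.55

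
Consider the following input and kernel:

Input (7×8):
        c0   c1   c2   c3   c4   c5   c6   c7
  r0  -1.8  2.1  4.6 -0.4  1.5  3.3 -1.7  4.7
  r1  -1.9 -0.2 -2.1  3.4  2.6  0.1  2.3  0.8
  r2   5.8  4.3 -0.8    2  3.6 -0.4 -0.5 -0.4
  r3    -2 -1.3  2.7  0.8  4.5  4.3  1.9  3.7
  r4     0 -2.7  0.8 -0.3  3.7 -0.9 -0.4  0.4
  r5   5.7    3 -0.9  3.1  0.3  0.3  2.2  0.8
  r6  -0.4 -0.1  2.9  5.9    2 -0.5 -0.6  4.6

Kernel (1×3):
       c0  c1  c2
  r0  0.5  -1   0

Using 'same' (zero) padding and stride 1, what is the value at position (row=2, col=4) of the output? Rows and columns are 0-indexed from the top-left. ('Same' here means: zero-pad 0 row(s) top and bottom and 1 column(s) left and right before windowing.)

The receptive field on the zero-padded input at this output position is [2 3.6 -0.4]. Elementwise product with the kernel and sum: 2·0.5 + 3.6·-1.

-2.6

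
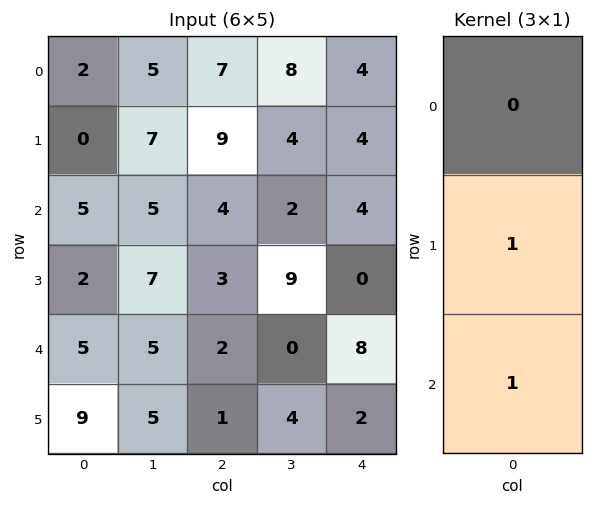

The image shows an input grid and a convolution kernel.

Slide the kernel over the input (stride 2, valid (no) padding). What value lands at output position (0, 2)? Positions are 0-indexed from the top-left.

The receptive field on the input at this output position is [4 / 4 / 4]. Elementwise product with the kernel and sum: 4·1 + 4·1.

8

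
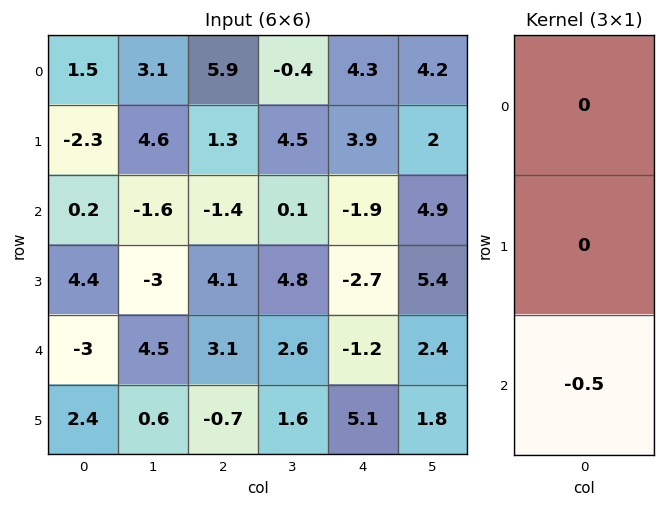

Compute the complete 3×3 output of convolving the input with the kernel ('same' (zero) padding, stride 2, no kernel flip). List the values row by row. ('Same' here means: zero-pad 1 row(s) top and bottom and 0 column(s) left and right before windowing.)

Output[0,0]: The receptive field on the zero-padded input at this output position is [0 / 1.5 / -2.3]. Elementwise product with the kernel and sum: -2.3·-0.5.
Output[0,1]: The receptive field on the zero-padded input at this output position is [0 / 5.9 / 1.3]. Elementwise product with the kernel and sum: 1.3·-0.5.

1.15 -0.65 -1.95
-2.2 -2.05 1.35
-1.2 0.35 -2.55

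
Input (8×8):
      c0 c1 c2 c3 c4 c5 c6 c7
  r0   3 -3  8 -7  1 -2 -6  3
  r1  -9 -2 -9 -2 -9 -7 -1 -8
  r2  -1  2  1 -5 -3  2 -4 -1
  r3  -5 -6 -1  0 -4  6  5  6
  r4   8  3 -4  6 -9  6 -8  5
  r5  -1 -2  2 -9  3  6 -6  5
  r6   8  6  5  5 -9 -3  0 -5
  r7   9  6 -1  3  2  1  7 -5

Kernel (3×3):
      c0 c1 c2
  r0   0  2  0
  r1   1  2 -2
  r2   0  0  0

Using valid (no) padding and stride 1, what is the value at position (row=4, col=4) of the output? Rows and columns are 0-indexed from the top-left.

39

The receptive field on the input at this output position is [-9 6 -8 / 3 6 -6 / -9 -3 0]. Elementwise product with the kernel and sum: 6·2 + 3·1 + 6·2 + -6·-2.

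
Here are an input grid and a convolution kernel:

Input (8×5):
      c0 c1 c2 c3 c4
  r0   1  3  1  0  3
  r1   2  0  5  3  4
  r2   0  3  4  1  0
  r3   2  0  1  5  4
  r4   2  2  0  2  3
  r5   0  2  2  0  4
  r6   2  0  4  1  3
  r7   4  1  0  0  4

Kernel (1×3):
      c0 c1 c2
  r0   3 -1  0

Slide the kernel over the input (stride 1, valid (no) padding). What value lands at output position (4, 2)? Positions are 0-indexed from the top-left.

The receptive field on the input at this output position is [0 2 3]. Elementwise product with the kernel and sum: 0·3 + 2·-1.

-2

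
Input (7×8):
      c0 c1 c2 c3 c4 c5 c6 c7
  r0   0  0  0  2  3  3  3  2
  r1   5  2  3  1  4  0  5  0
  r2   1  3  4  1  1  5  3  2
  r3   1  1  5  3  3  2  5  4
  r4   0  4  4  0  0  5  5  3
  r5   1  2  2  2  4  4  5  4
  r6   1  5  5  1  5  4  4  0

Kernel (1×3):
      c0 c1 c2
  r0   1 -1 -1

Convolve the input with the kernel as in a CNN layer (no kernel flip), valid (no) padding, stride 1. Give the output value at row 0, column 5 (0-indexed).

The receptive field on the input at this output position is [3 3 2]. Elementwise product with the kernel and sum: 3·1 + 3·-1 + 2·-1.

-2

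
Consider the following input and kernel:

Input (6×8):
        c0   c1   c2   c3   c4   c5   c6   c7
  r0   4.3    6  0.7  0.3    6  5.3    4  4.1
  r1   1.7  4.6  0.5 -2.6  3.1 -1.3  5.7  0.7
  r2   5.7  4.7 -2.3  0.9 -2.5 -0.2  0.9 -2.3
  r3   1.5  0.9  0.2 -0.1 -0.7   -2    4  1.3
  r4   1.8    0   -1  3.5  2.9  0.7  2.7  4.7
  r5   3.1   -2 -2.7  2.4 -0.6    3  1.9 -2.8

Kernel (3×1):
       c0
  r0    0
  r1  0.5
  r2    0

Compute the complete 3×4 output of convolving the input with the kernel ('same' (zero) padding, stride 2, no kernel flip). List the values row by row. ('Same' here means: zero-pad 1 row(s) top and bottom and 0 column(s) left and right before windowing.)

Output[0,0]: The receptive field on the zero-padded input at this output position is [0 / 4.3 / 1.7]. Elementwise product with the kernel and sum: 4.3·0.5.
Output[0,1]: The receptive field on the zero-padded input at this output position is [0 / 0.7 / 0.5]. Elementwise product with the kernel and sum: 0.7·0.5.

2.15 0.35 3 2
2.85 -1.15 -1.25 0.45
0.9 -0.5 1.45 1.35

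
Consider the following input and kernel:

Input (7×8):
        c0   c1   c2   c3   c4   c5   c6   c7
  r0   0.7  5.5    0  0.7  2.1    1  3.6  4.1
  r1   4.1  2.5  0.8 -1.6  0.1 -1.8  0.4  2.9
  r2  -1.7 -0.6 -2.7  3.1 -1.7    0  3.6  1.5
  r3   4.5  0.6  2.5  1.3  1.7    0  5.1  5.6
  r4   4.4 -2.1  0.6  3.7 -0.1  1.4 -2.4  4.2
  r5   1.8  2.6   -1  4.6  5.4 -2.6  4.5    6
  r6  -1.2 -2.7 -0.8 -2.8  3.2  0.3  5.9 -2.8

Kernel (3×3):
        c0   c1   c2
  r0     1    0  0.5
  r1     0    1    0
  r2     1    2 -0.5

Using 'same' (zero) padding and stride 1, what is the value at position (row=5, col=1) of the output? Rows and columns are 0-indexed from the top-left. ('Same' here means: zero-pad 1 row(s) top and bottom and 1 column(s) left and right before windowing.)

The receptive field on the zero-padded input at this output position is [4.4 -2.1 0.6 / 1.8 2.6 -1 / -1.2 -2.7 -0.8]. Elementwise product with the kernel and sum: 4.4·1 + 0.6·0.5 + 2.6·1 + -1.2·1 + -2.7·2 + -0.8·-0.5.

1.1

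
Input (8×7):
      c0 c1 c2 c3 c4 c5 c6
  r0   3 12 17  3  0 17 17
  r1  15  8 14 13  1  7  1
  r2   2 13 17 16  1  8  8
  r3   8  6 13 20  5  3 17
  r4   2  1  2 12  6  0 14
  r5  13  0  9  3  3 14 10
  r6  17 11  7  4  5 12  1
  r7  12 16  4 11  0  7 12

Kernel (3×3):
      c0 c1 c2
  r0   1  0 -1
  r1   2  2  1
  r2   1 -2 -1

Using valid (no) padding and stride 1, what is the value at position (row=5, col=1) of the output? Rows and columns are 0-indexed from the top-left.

The receptive field on the input at this output position is [0 9 3 / 11 7 4 / 16 4 11]. Elementwise product with the kernel and sum: 0·1 + 3·-1 + 11·2 + 7·2 + 4·1 + 16·1 + 4·-2 + 11·-1.

34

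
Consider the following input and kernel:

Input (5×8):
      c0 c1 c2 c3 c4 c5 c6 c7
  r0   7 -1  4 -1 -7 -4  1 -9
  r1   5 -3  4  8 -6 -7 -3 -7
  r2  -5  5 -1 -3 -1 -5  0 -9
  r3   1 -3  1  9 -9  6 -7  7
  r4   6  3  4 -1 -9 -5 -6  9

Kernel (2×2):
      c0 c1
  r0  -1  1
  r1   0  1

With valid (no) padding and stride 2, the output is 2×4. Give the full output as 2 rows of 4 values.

Output[0,0]: The receptive field on the input at this output position is [7 -1 / 5 -3]. Elementwise product with the kernel and sum: 7·-1 + -1·1 + -3·1.
Output[0,1]: The receptive field on the input at this output position is [4 -1 / 4 8]. Elementwise product with the kernel and sum: 4·-1 + -1·1 + 8·1.

-11 3 -4 -17
7 7 2 -2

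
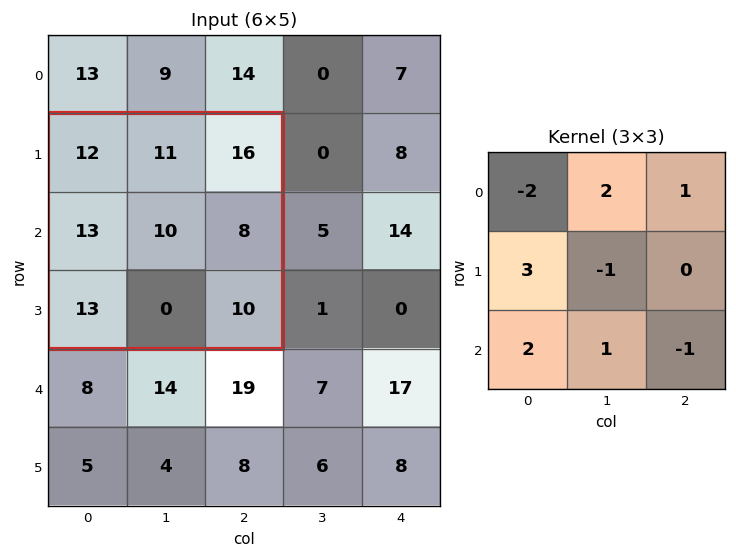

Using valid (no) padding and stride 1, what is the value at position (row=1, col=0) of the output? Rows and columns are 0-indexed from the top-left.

59

The receptive field on the input at this output position is [12 11 16 / 13 10 8 / 13 0 10]. Elementwise product with the kernel and sum: 12·-2 + 11·2 + 16·1 + 13·3 + 10·-1 + 13·2 + 0·1 + 10·-1.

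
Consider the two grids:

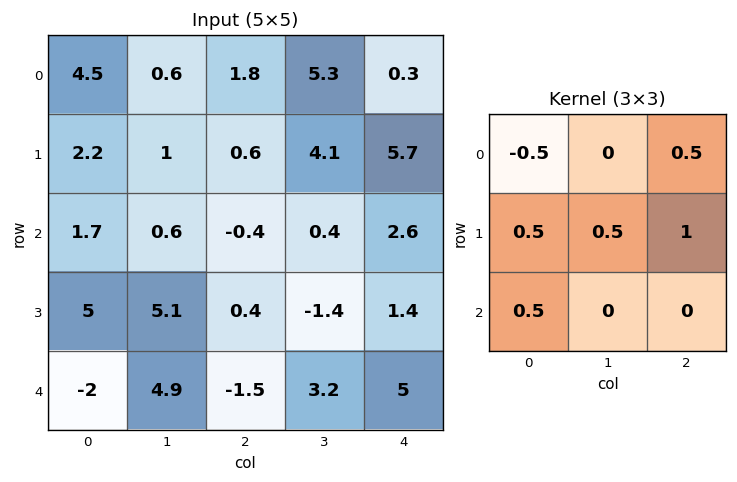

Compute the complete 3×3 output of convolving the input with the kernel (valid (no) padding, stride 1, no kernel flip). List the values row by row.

1.7 7.55 7.1
2.45 4.6 5.35
3.4 3.7 1.65

Output[0,0]: The receptive field on the input at this output position is [4.5 0.6 1.8 / 2.2 1 0.6 / 1.7 0.6 -0.4]. Elementwise product with the kernel and sum: 4.5·-0.5 + 1.8·0.5 + 2.2·0.5 + 1·0.5 + 0.6·1 + 1.7·0.5.
Output[0,1]: The receptive field on the input at this output position is [0.6 1.8 5.3 / 1 0.6 4.1 / 0.6 -0.4 0.4]. Elementwise product with the kernel and sum: 0.6·-0.5 + 5.3·0.5 + 1·0.5 + 0.6·0.5 + 4.1·1 + 0.6·0.5.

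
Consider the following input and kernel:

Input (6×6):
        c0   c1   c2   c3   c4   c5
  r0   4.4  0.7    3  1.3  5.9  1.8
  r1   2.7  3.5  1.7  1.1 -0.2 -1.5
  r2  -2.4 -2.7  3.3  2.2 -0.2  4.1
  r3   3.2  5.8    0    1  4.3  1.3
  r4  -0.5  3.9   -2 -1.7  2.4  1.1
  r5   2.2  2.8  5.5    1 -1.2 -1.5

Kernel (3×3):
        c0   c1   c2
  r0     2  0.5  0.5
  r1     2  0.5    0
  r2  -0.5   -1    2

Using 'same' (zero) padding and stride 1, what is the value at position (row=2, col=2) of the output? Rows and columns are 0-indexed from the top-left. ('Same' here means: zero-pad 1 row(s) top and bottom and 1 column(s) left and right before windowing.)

The receptive field on the zero-padded input at this output position is [3.5 1.7 1.1 / -2.7 3.3 2.2 / 5.8 0 1]. Elementwise product with the kernel and sum: 3.5·2 + 1.7·0.5 + 1.1·0.5 + -2.7·2 + 3.3·0.5 + 5.8·-0.5 + 0·-1 + 1·2.

3.75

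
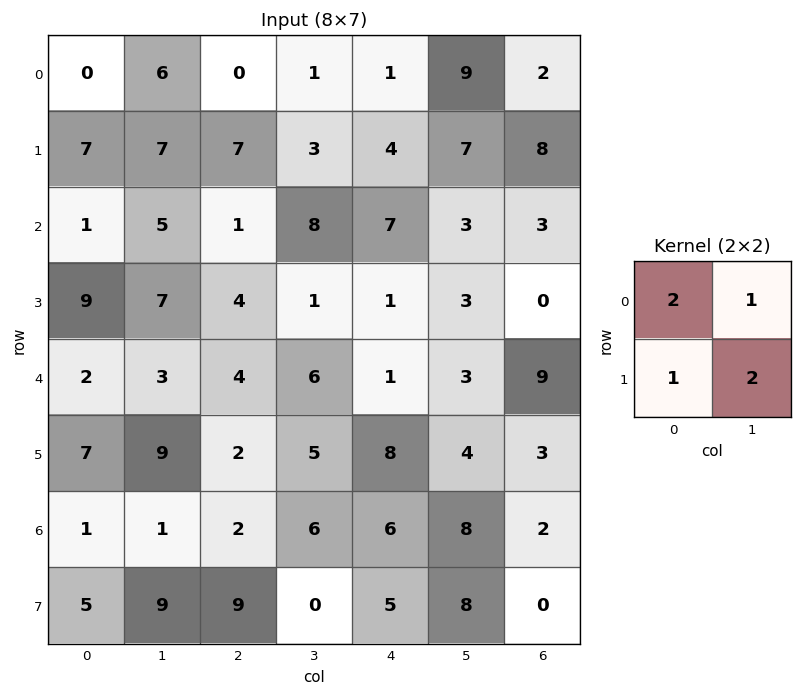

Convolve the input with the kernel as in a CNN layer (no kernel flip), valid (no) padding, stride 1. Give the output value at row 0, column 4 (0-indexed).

29

The receptive field on the input at this output position is [1 9 / 4 7]. Elementwise product with the kernel and sum: 1·2 + 9·1 + 4·1 + 7·2.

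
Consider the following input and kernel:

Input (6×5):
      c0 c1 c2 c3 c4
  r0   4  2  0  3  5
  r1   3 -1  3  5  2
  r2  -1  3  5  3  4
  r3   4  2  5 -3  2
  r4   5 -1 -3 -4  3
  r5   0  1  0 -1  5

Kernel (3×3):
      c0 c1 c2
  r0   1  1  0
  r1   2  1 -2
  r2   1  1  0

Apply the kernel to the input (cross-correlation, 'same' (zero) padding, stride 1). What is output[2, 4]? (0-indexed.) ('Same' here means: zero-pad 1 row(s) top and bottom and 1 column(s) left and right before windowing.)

16

The receptive field on the zero-padded input at this output position is [5 2 0 / 3 4 0 / -3 2 0]. Elementwise product with the kernel and sum: 5·1 + 2·1 + 3·2 + 4·1 + 0·-2 + -3·1 + 2·1.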